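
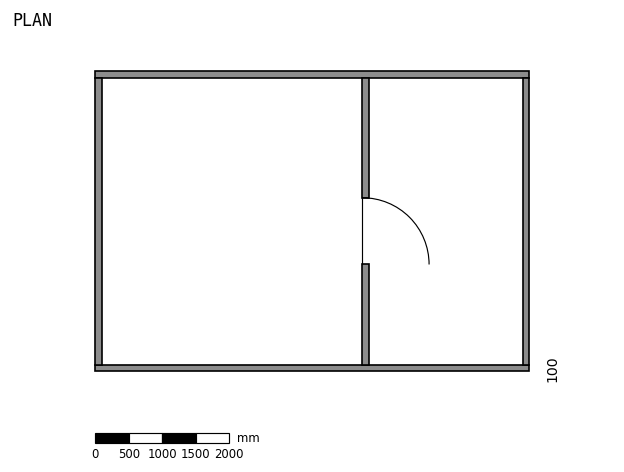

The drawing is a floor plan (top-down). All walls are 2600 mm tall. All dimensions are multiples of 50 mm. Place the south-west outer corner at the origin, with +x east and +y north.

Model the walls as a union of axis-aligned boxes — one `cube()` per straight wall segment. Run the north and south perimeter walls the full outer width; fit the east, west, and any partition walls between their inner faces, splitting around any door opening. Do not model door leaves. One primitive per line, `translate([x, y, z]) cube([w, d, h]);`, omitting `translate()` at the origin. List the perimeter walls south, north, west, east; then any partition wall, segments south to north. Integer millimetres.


cube([6500, 100, 2600]);
translate([0, 4400, 0]) cube([6500, 100, 2600]);
translate([0, 100, 0]) cube([100, 4300, 2600]);
translate([6400, 100, 0]) cube([100, 4300, 2600]);
translate([4000, 100, 0]) cube([100, 1500, 2600]);
translate([4000, 2600, 0]) cube([100, 1800, 2600]);


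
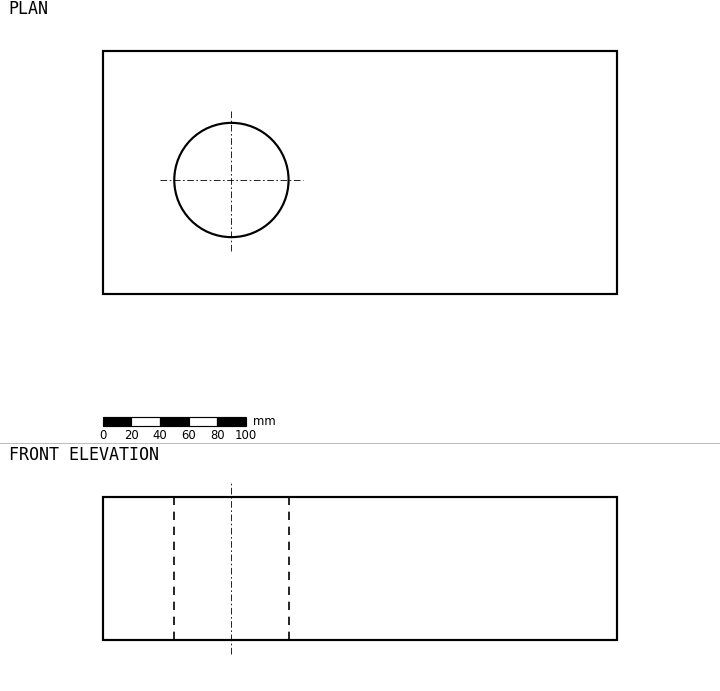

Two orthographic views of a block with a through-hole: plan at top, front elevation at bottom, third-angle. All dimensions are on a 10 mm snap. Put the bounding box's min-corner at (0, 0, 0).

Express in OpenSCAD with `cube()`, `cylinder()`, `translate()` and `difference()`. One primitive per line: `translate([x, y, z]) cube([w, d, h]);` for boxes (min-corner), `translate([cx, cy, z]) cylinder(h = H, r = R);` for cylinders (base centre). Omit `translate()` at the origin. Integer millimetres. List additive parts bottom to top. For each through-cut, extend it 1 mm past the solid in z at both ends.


difference() {
  cube([360, 170, 100]);
  translate([90, 80, -1]) cylinder(h = 102, r = 40);
}


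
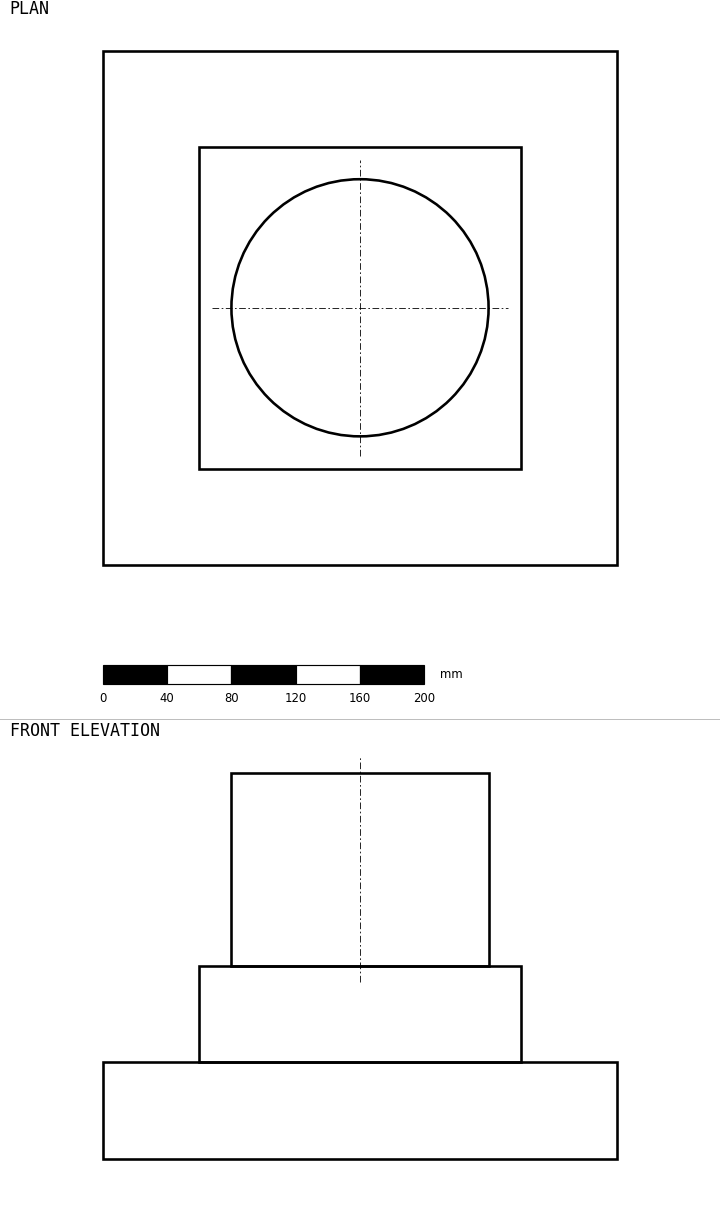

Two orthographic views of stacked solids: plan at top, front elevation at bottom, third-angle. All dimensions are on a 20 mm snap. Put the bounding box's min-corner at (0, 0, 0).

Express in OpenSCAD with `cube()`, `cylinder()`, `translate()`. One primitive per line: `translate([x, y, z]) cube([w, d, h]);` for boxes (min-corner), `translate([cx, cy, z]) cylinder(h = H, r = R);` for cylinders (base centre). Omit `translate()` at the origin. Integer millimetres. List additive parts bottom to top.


cube([320, 320, 60]);
translate([60, 60, 60]) cube([200, 200, 60]);
translate([160, 160, 120]) cylinder(h = 120, r = 80);


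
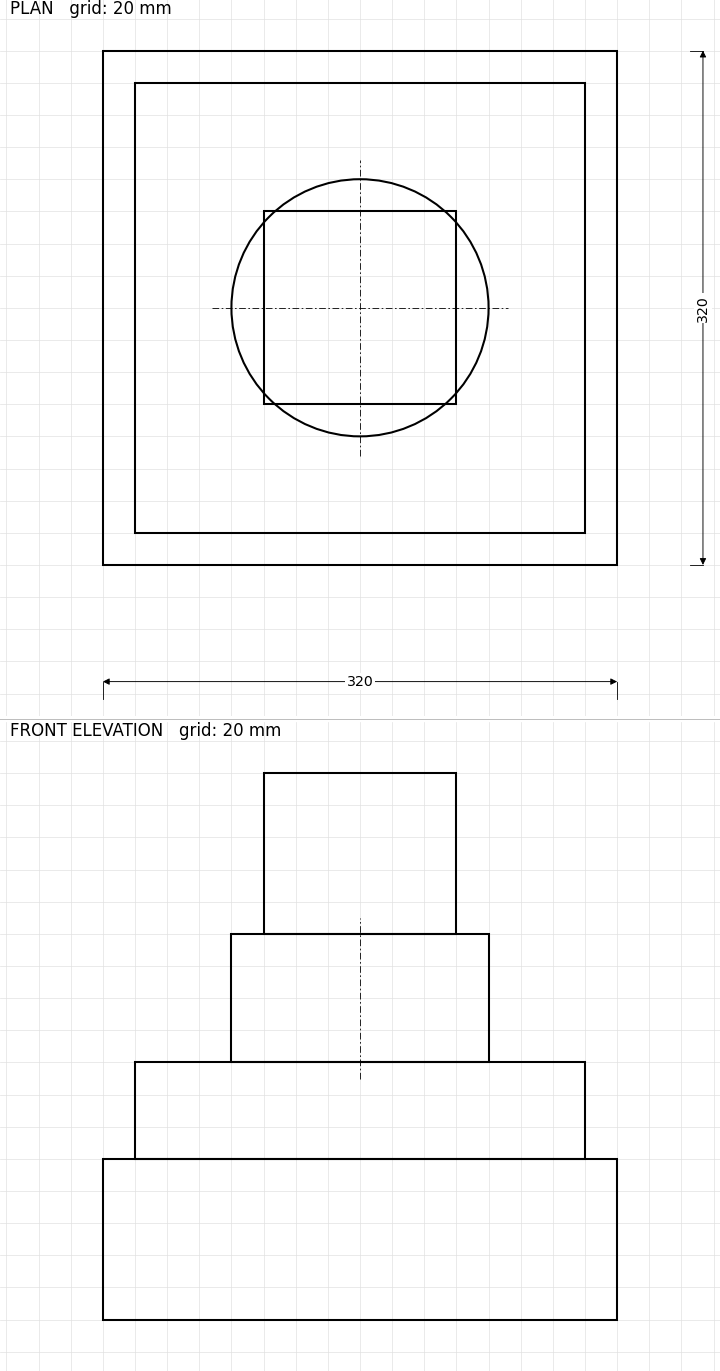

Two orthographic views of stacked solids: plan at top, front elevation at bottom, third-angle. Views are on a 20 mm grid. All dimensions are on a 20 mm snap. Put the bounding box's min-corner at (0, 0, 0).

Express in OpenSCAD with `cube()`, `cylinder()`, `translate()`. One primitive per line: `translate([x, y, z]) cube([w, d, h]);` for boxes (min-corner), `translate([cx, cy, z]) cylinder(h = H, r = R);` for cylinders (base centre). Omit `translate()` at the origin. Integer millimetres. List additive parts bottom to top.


cube([320, 320, 100]);
translate([20, 20, 100]) cube([280, 280, 60]);
translate([160, 160, 160]) cylinder(h = 80, r = 80);
translate([100, 100, 240]) cube([120, 120, 100]);


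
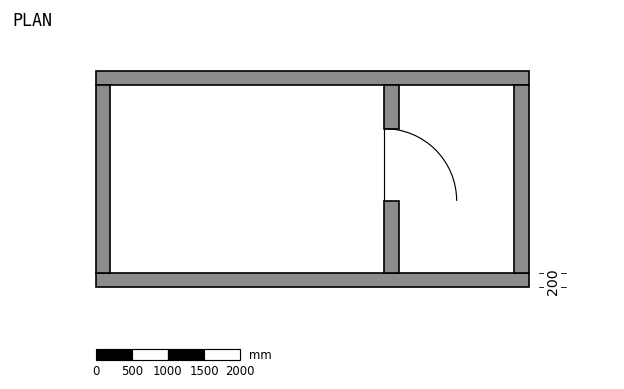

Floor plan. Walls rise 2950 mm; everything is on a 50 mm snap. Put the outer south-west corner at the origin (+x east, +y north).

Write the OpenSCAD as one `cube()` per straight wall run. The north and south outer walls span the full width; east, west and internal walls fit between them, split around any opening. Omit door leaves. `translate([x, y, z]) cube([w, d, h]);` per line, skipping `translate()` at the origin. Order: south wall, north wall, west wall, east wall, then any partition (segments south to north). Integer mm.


cube([6000, 200, 2950]);
translate([0, 2800, 0]) cube([6000, 200, 2950]);
translate([0, 200, 0]) cube([200, 2600, 2950]);
translate([5800, 200, 0]) cube([200, 2600, 2950]);
translate([4000, 200, 0]) cube([200, 1000, 2950]);
translate([4000, 2200, 0]) cube([200, 600, 2950]);


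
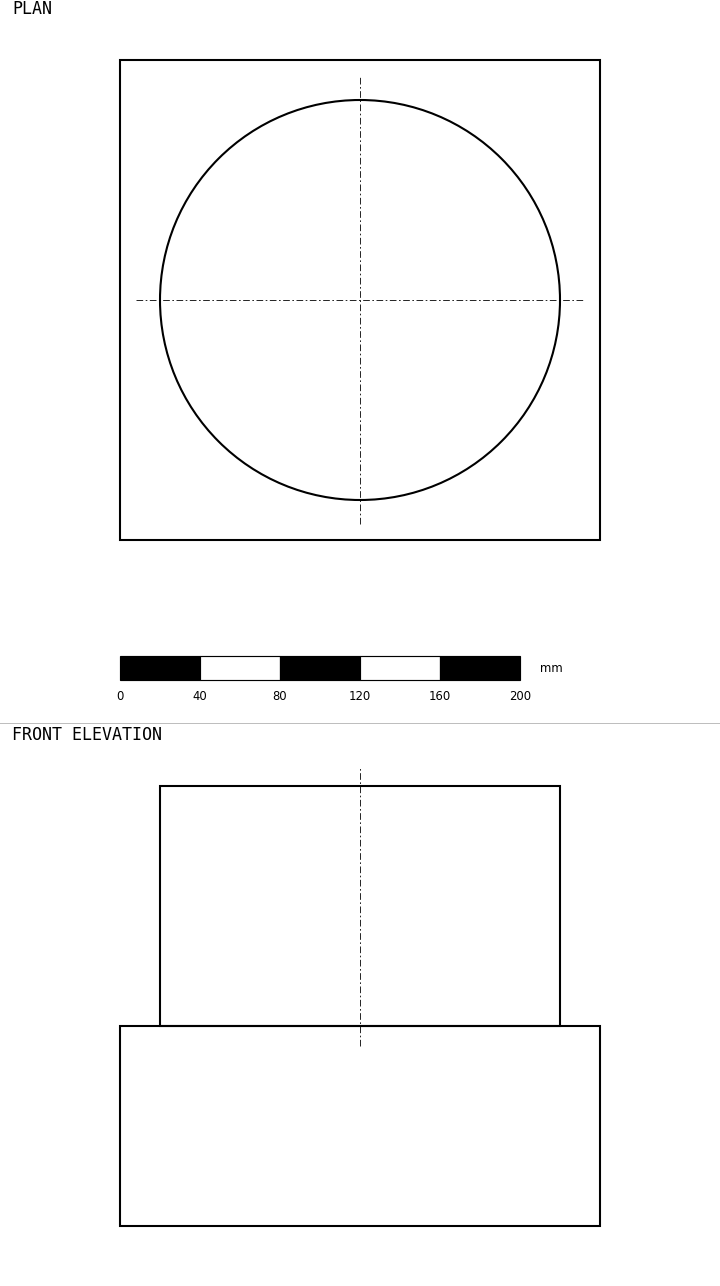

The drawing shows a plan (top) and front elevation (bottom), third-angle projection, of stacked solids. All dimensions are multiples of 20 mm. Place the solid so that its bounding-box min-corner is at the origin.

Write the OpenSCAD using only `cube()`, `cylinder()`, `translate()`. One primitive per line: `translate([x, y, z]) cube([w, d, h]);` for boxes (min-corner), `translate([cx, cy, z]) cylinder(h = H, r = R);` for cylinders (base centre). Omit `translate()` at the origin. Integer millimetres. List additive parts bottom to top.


cube([240, 240, 100]);
translate([120, 120, 100]) cylinder(h = 120, r = 100);


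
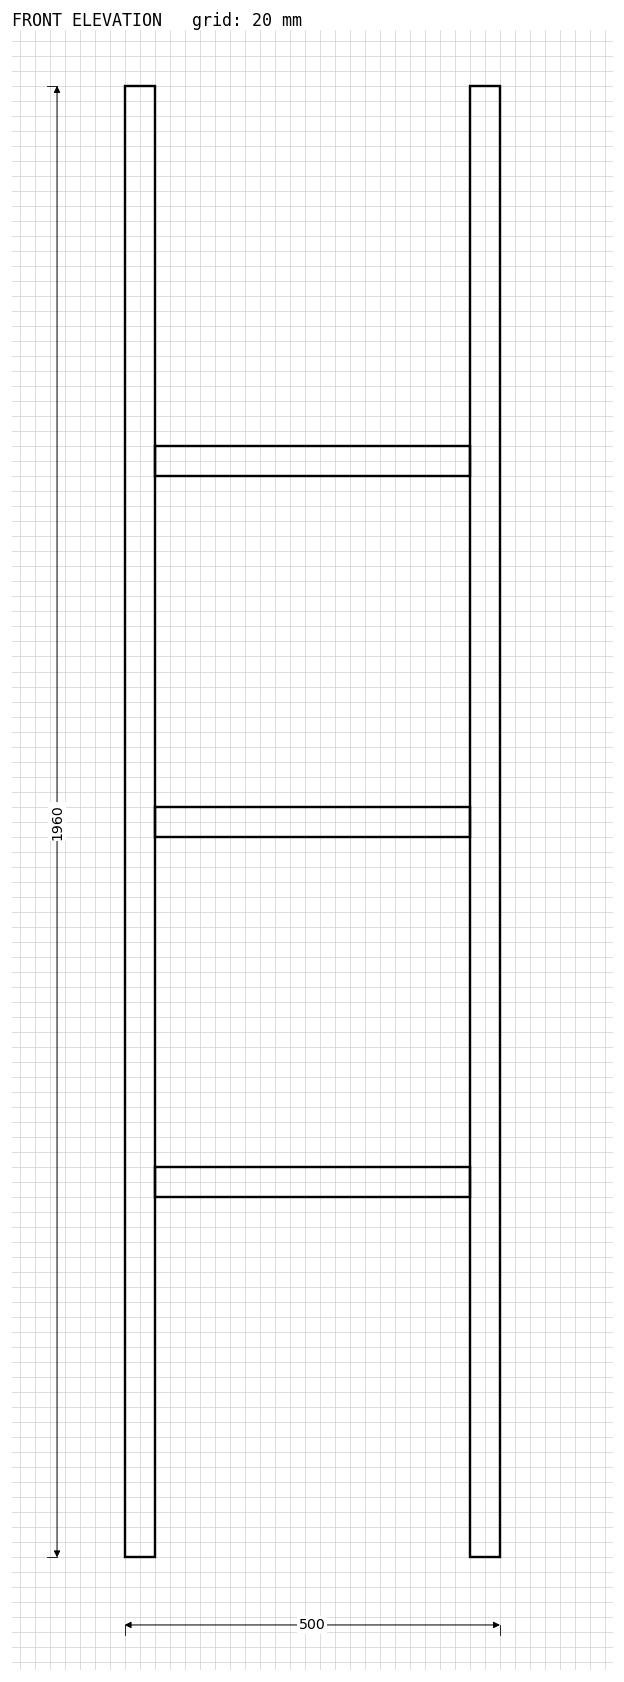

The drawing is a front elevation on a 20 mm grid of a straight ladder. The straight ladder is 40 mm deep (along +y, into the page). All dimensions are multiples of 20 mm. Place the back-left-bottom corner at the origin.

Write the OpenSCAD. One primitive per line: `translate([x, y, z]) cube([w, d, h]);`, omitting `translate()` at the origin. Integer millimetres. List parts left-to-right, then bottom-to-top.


cube([40, 40, 1960]);
translate([40, 0, 480]) cube([420, 40, 40]);
translate([40, 0, 960]) cube([420, 40, 40]);
translate([40, 0, 1440]) cube([420, 40, 40]);
translate([460, 0, 0]) cube([40, 40, 1960]);


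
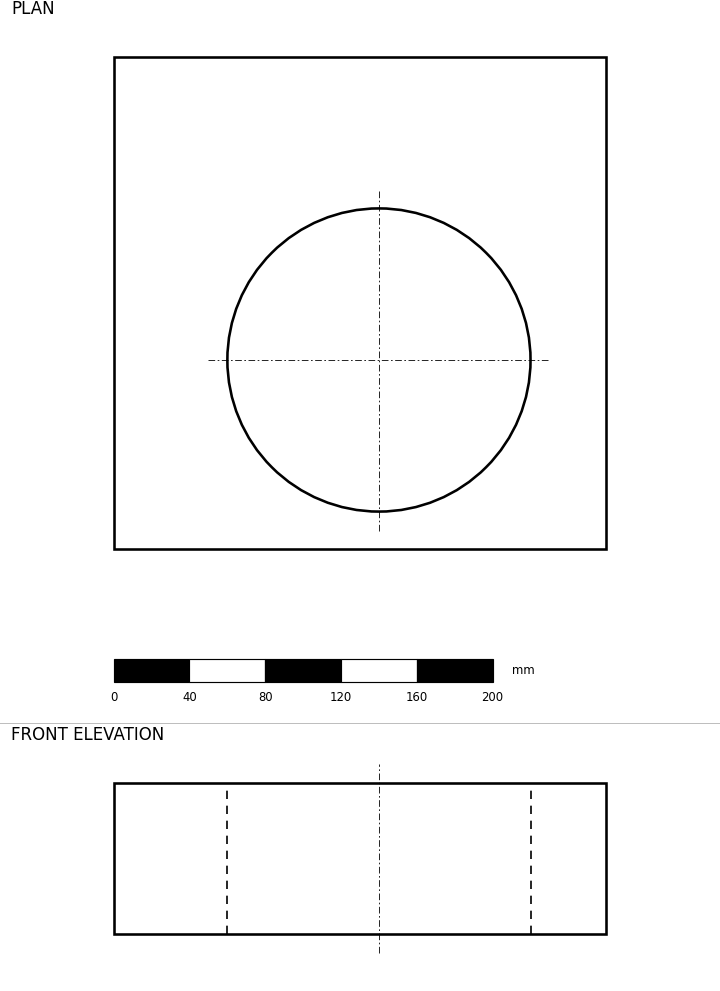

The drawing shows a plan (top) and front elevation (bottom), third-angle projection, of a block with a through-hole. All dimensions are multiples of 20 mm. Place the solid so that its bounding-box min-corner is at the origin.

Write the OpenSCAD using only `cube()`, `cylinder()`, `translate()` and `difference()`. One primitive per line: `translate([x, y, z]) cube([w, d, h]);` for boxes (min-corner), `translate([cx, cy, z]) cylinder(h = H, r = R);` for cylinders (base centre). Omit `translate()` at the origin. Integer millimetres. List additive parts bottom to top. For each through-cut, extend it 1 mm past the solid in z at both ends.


difference() {
  cube([260, 260, 80]);
  translate([140, 100, -1]) cylinder(h = 82, r = 80);
}


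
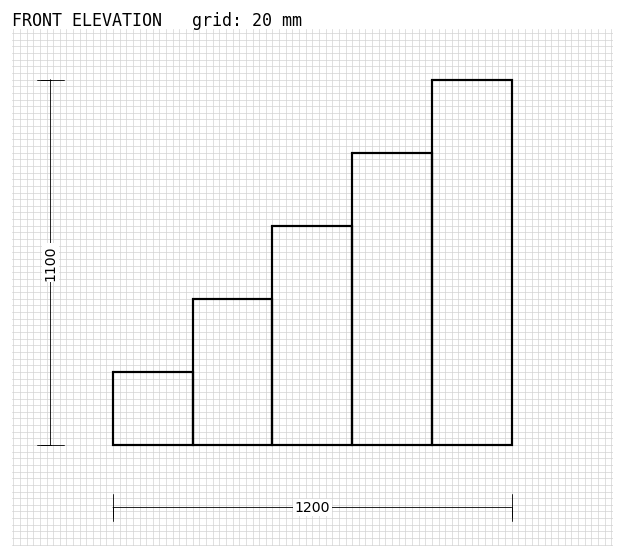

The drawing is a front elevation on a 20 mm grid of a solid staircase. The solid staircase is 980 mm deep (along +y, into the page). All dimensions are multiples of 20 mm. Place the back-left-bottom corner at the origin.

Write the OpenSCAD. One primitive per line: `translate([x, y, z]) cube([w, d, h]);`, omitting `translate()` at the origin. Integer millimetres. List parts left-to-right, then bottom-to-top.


cube([240, 980, 220]);
translate([240, 0, 0]) cube([240, 980, 440]);
translate([480, 0, 0]) cube([240, 980, 660]);
translate([720, 0, 0]) cube([240, 980, 880]);
translate([960, 0, 0]) cube([240, 980, 1100]);


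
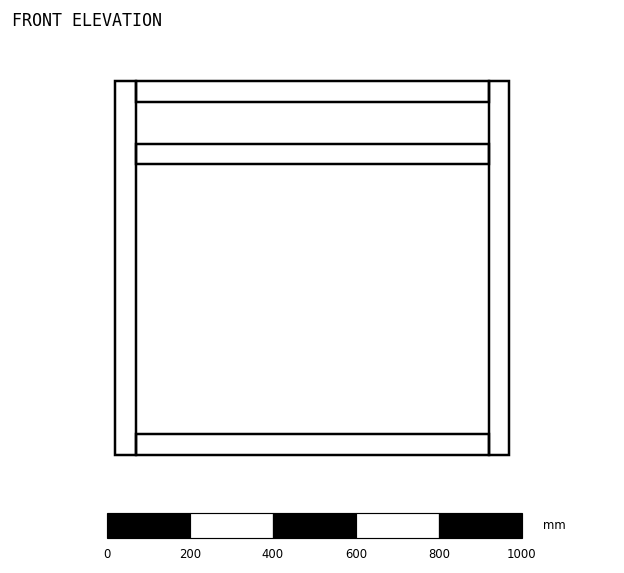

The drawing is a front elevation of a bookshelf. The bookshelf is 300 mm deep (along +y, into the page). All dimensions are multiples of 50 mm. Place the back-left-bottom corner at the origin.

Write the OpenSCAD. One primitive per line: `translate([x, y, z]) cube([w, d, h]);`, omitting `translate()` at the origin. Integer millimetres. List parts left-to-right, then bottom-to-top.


cube([50, 300, 900]);
translate([50, 0, 0]) cube([850, 300, 50]);
translate([50, 0, 700]) cube([850, 300, 50]);
translate([50, 0, 850]) cube([850, 300, 50]);
translate([900, 0, 0]) cube([50, 300, 900]);


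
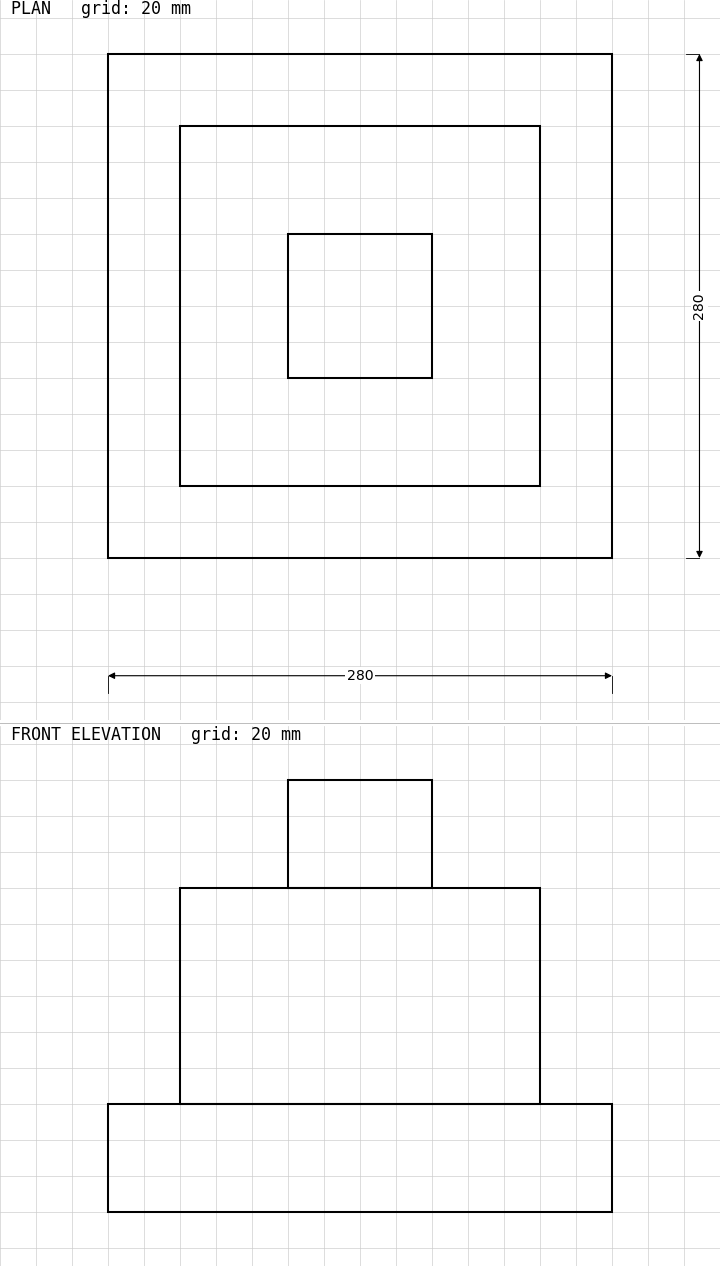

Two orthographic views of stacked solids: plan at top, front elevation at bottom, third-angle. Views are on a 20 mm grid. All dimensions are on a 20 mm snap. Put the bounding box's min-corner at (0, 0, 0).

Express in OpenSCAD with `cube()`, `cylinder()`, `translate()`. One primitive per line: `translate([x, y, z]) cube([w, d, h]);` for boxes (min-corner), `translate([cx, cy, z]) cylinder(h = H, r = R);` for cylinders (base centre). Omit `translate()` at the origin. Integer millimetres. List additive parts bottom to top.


cube([280, 280, 60]);
translate([40, 40, 60]) cube([200, 200, 120]);
translate([100, 100, 180]) cube([80, 80, 60]);


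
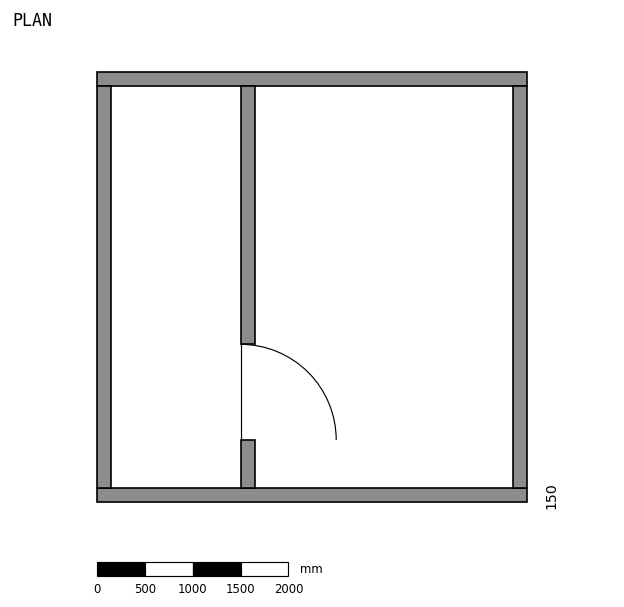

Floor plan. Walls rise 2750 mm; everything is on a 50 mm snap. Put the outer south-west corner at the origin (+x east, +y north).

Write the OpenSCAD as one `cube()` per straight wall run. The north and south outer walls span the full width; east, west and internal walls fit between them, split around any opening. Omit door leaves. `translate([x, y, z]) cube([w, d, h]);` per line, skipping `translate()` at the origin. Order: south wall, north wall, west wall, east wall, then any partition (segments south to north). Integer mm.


cube([4500, 150, 2750]);
translate([0, 4350, 0]) cube([4500, 150, 2750]);
translate([0, 150, 0]) cube([150, 4200, 2750]);
translate([4350, 150, 0]) cube([150, 4200, 2750]);
translate([1500, 150, 0]) cube([150, 500, 2750]);
translate([1500, 1650, 0]) cube([150, 2700, 2750]);


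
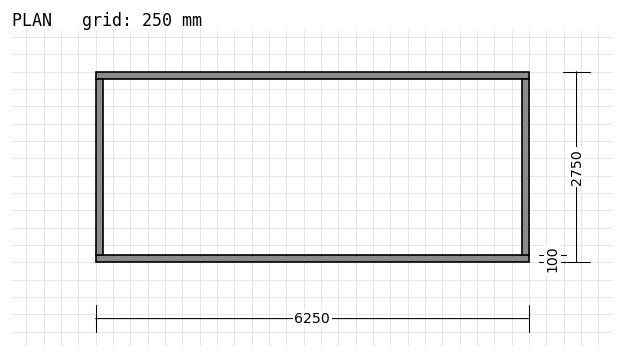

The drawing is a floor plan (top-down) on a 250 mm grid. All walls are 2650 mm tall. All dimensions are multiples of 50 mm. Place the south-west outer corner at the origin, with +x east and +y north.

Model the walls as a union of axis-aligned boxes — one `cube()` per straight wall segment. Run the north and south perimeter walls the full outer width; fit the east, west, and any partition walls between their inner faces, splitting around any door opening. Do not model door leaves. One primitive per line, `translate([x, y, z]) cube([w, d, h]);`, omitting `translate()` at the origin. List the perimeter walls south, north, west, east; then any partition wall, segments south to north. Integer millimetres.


cube([6250, 100, 2650]);
translate([0, 2650, 0]) cube([6250, 100, 2650]);
translate([0, 100, 0]) cube([100, 2550, 2650]);
translate([6150, 100, 0]) cube([100, 2550, 2650]);


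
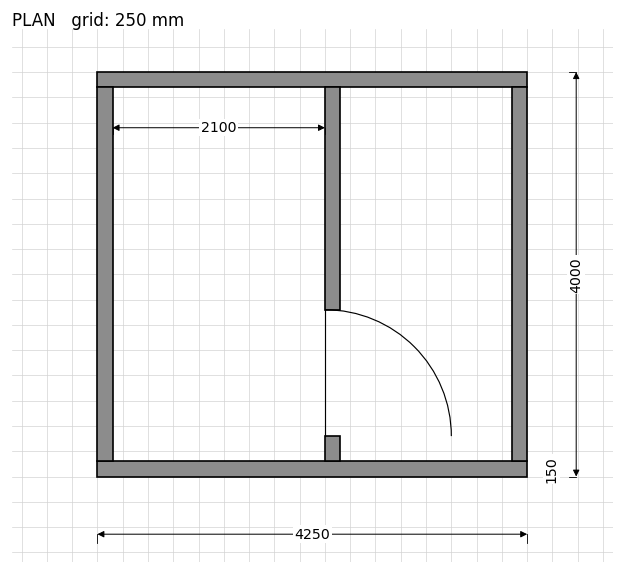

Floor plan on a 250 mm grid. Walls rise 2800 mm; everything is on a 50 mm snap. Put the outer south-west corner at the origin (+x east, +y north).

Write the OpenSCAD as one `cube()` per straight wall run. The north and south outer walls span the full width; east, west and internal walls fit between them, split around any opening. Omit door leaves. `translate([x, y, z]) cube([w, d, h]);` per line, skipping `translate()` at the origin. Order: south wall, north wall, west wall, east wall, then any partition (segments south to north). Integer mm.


cube([4250, 150, 2800]);
translate([0, 3850, 0]) cube([4250, 150, 2800]);
translate([0, 150, 0]) cube([150, 3700, 2800]);
translate([4100, 150, 0]) cube([150, 3700, 2800]);
translate([2250, 150, 0]) cube([150, 250, 2800]);
translate([2250, 1650, 0]) cube([150, 2200, 2800]);


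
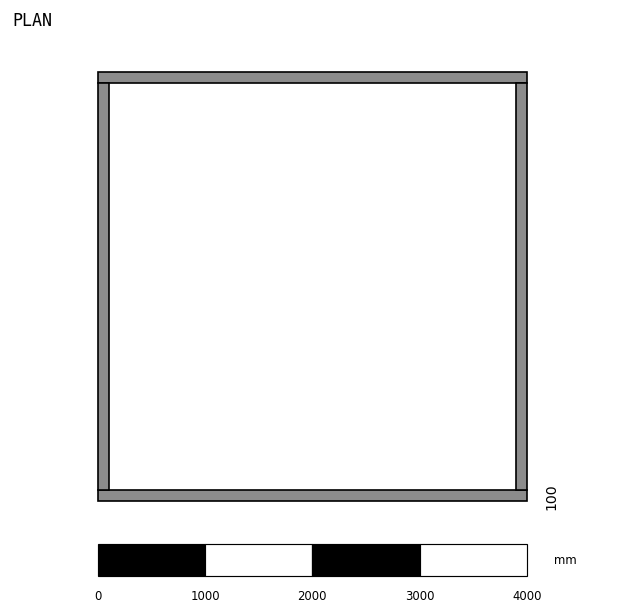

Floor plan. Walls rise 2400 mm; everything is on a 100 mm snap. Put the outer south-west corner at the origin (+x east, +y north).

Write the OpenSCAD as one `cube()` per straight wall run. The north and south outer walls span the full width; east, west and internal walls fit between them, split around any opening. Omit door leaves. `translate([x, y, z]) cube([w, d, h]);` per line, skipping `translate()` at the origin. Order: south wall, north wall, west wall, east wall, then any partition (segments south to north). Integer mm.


cube([4000, 100, 2400]);
translate([0, 3900, 0]) cube([4000, 100, 2400]);
translate([0, 100, 0]) cube([100, 3800, 2400]);
translate([3900, 100, 0]) cube([100, 3800, 2400]);


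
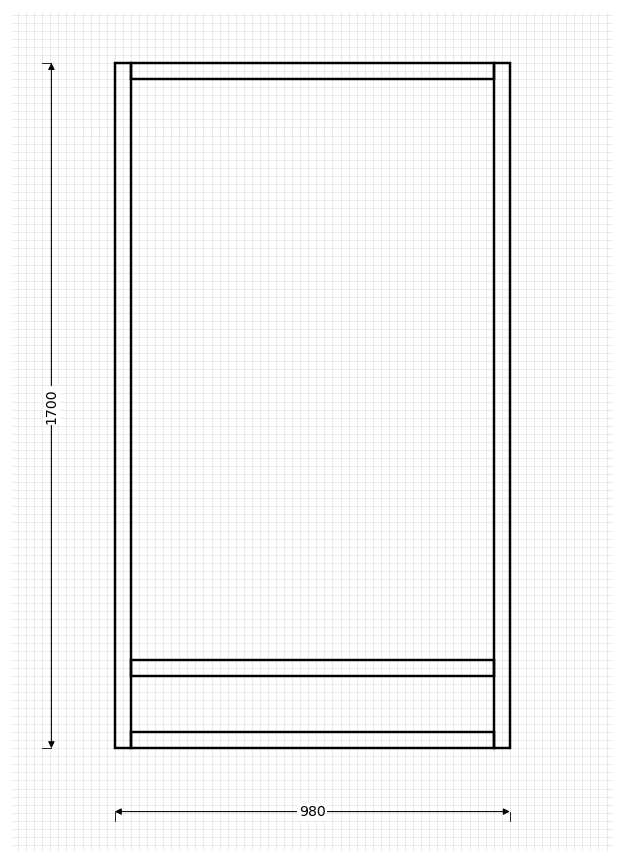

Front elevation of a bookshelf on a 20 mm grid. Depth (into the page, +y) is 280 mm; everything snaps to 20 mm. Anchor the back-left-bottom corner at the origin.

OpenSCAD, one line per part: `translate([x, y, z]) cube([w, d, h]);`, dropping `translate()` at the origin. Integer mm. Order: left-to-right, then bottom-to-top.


cube([40, 280, 1700]);
translate([40, 0, 0]) cube([900, 280, 40]);
translate([40, 0, 180]) cube([900, 280, 40]);
translate([40, 0, 1660]) cube([900, 280, 40]);
translate([940, 0, 0]) cube([40, 280, 1700]);


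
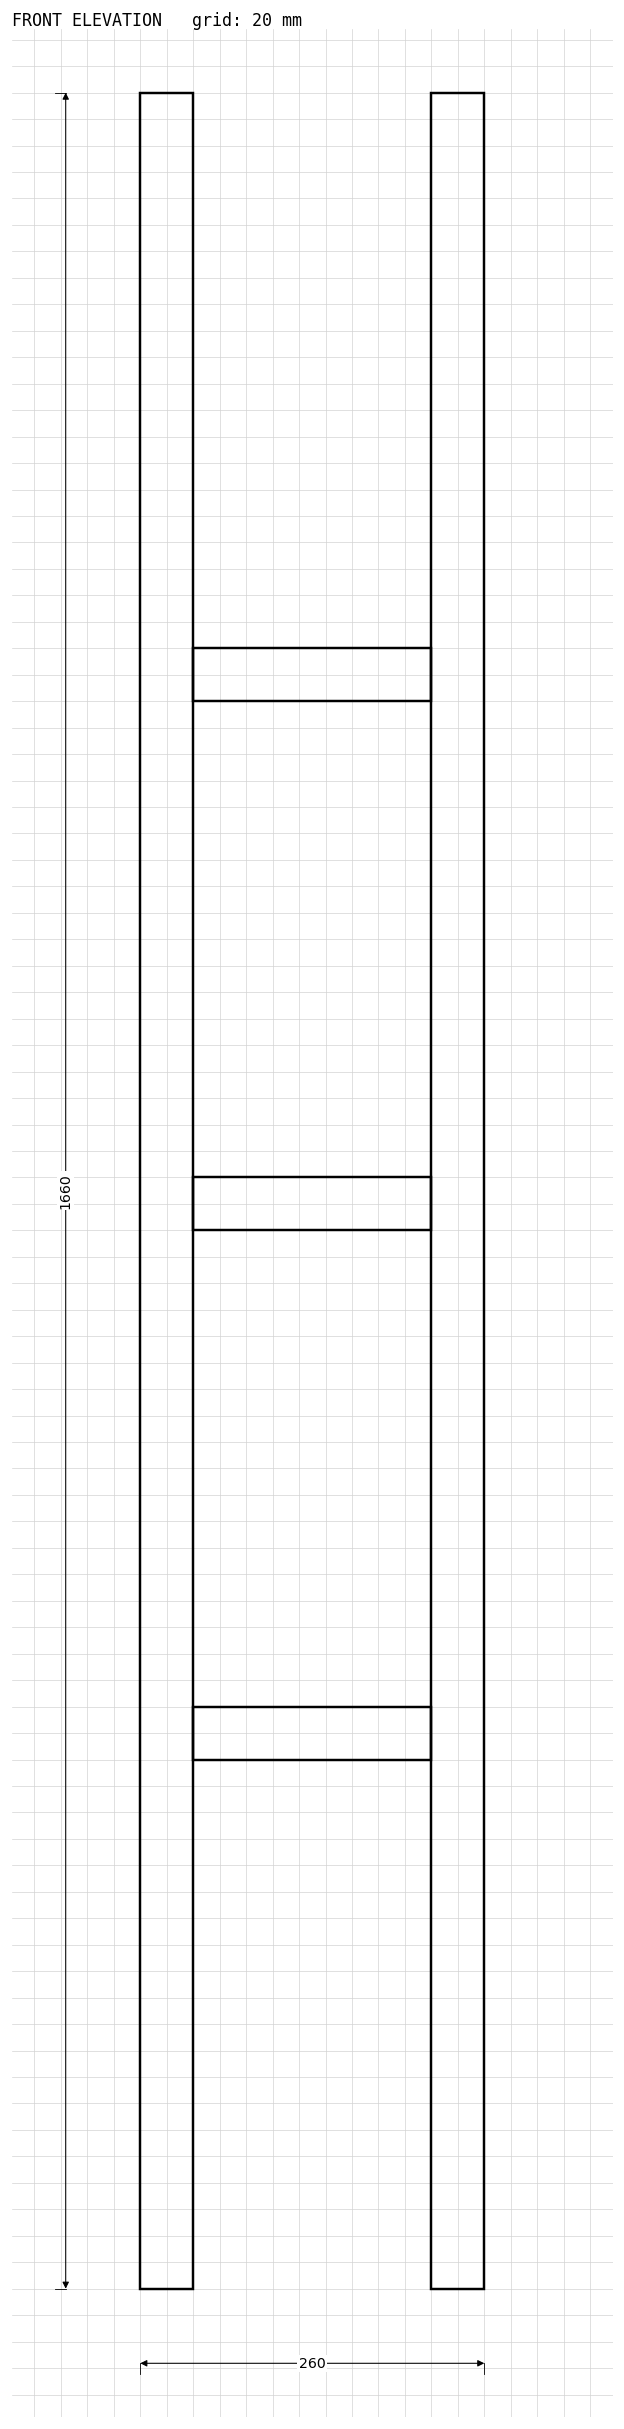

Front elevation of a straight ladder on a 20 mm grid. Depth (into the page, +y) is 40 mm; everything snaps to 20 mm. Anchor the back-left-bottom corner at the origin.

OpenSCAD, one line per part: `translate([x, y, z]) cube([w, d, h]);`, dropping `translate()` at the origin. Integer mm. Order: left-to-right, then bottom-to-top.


cube([40, 40, 1660]);
translate([40, 0, 400]) cube([180, 40, 40]);
translate([40, 0, 800]) cube([180, 40, 40]);
translate([40, 0, 1200]) cube([180, 40, 40]);
translate([220, 0, 0]) cube([40, 40, 1660]);


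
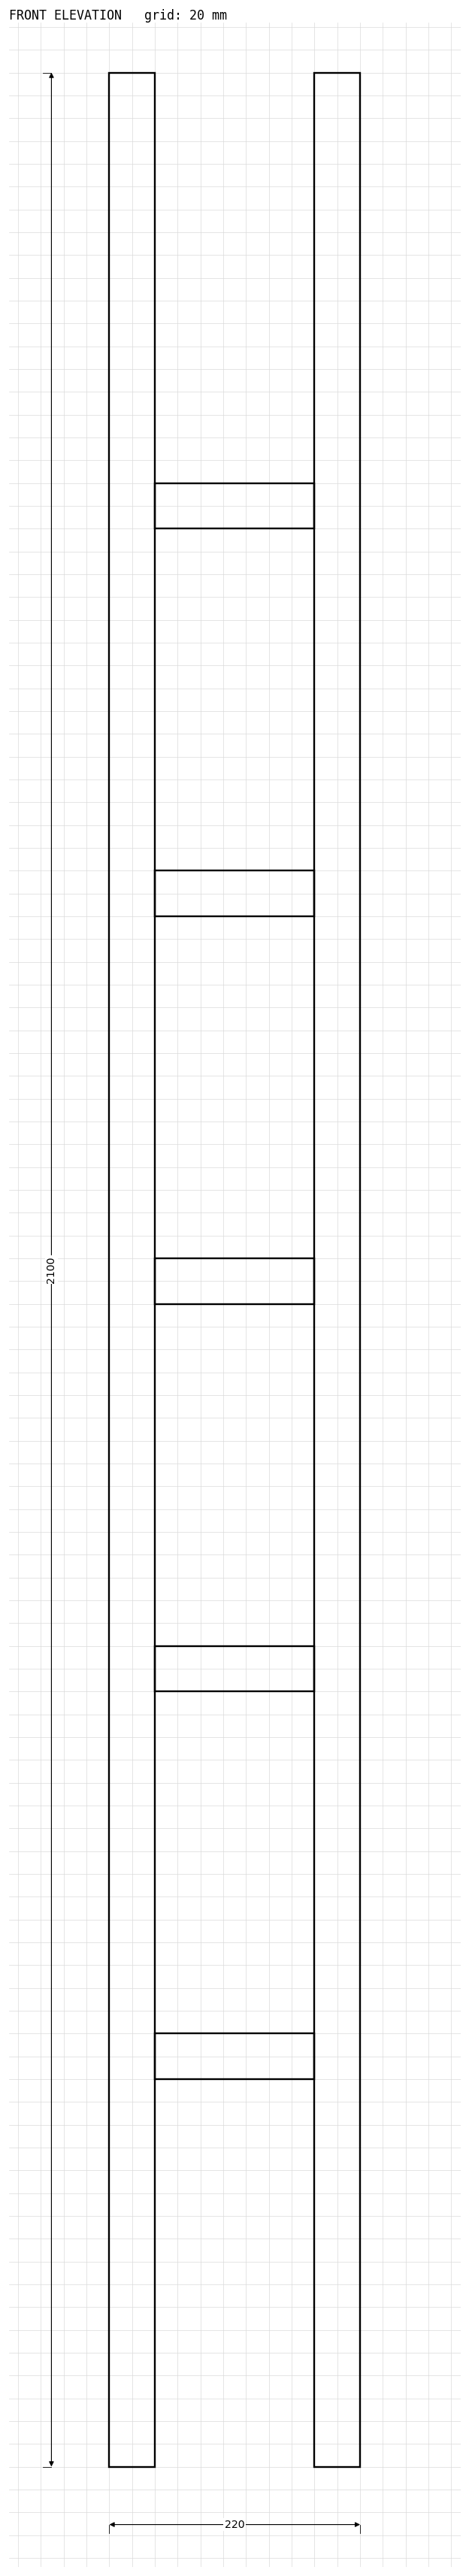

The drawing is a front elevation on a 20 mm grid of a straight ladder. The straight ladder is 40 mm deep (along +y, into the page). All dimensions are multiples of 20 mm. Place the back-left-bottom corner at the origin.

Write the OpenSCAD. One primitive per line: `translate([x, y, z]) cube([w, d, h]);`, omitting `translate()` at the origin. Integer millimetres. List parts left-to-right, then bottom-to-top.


cube([40, 40, 2100]);
translate([40, 0, 340]) cube([140, 40, 40]);
translate([40, 0, 680]) cube([140, 40, 40]);
translate([40, 0, 1020]) cube([140, 40, 40]);
translate([40, 0, 1360]) cube([140, 40, 40]);
translate([40, 0, 1700]) cube([140, 40, 40]);
translate([180, 0, 0]) cube([40, 40, 2100]);


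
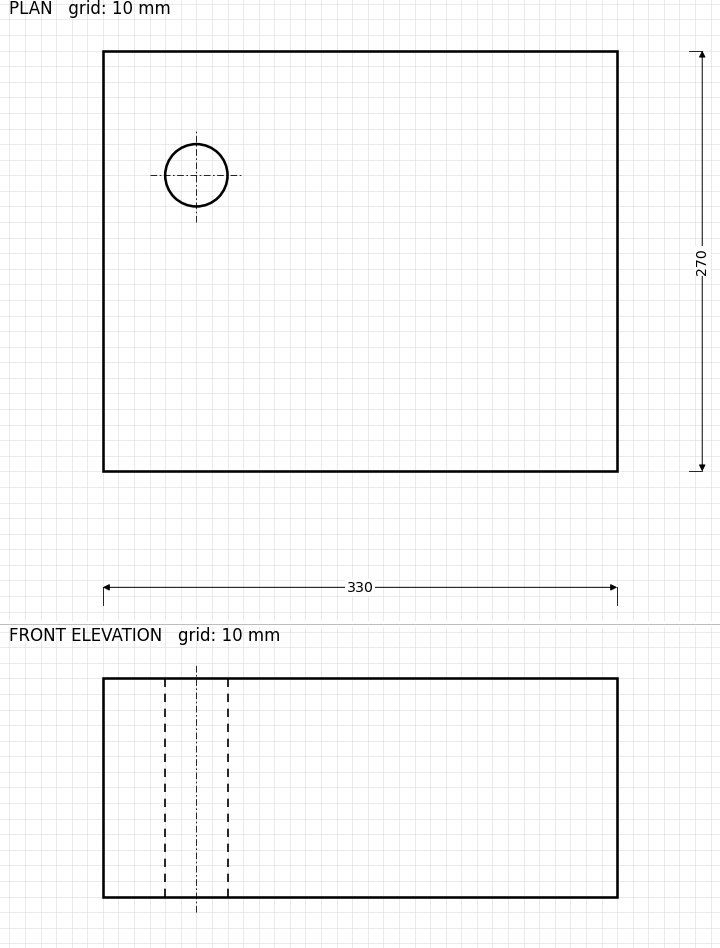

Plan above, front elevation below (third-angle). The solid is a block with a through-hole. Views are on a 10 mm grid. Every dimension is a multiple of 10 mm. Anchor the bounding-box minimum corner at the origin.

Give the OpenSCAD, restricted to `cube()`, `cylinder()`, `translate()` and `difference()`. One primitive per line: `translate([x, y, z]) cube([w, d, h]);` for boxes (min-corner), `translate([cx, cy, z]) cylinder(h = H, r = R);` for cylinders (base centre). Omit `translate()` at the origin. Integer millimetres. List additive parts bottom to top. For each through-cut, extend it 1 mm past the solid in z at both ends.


difference() {
  cube([330, 270, 140]);
  translate([60, 190, -1]) cylinder(h = 142, r = 20);
}


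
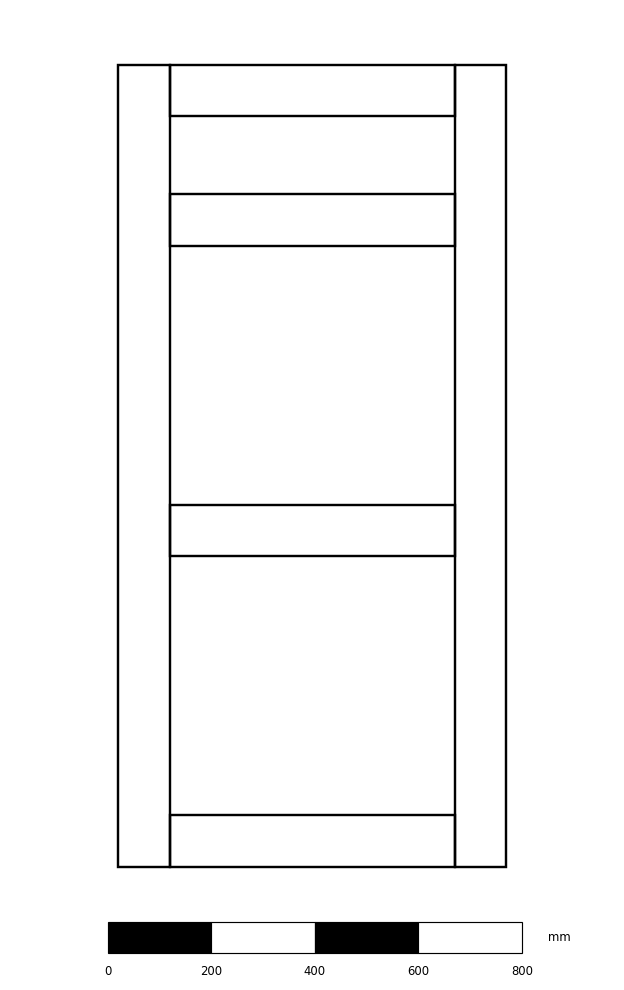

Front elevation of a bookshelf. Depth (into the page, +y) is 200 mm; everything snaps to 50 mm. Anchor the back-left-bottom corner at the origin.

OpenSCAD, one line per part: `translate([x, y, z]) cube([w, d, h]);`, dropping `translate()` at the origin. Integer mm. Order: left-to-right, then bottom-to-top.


cube([100, 200, 1550]);
translate([100, 0, 0]) cube([550, 200, 100]);
translate([100, 0, 600]) cube([550, 200, 100]);
translate([100, 0, 1200]) cube([550, 200, 100]);
translate([100, 0, 1450]) cube([550, 200, 100]);
translate([650, 0, 0]) cube([100, 200, 1550]);


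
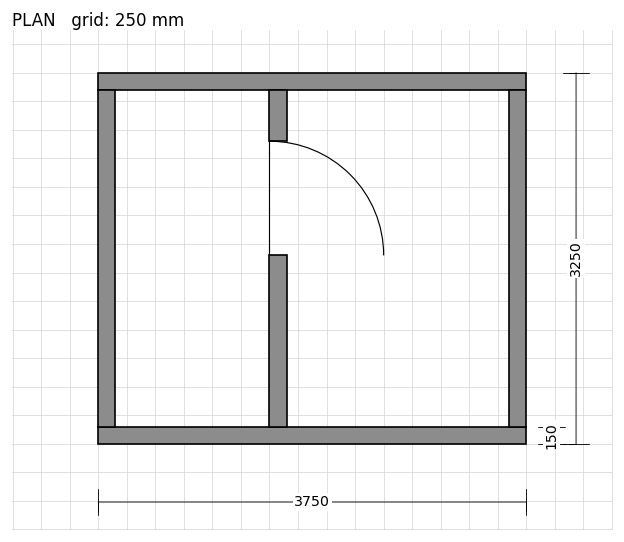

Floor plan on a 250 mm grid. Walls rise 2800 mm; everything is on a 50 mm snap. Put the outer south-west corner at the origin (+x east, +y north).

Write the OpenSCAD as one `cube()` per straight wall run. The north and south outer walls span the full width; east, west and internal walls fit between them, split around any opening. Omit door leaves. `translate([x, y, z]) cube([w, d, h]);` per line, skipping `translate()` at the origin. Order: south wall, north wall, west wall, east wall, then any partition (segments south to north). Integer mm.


cube([3750, 150, 2800]);
translate([0, 3100, 0]) cube([3750, 150, 2800]);
translate([0, 150, 0]) cube([150, 2950, 2800]);
translate([3600, 150, 0]) cube([150, 2950, 2800]);
translate([1500, 150, 0]) cube([150, 1500, 2800]);
translate([1500, 2650, 0]) cube([150, 450, 2800]);


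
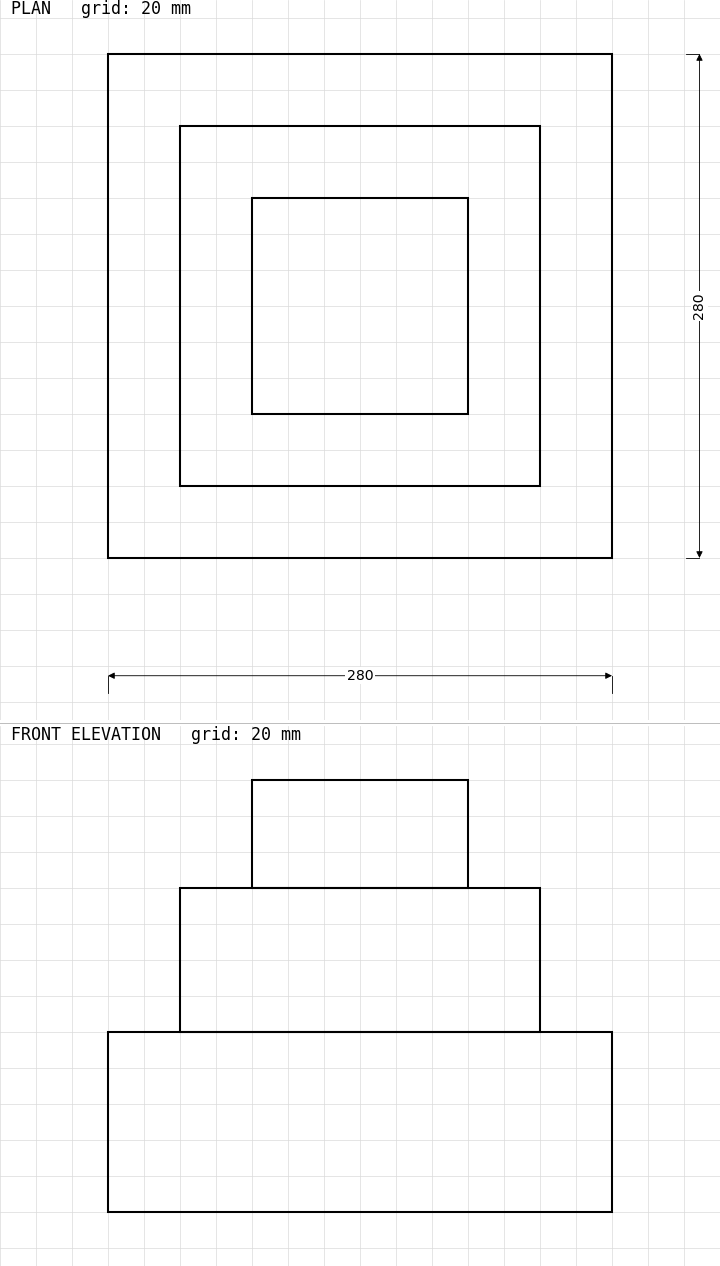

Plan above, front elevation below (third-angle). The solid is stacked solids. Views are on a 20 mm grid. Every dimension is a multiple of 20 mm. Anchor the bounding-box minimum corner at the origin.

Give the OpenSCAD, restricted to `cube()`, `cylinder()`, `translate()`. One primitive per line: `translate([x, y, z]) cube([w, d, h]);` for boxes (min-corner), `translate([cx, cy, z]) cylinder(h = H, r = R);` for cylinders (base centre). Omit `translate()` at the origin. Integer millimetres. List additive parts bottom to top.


cube([280, 280, 100]);
translate([40, 40, 100]) cube([200, 200, 80]);
translate([80, 80, 180]) cube([120, 120, 60]);


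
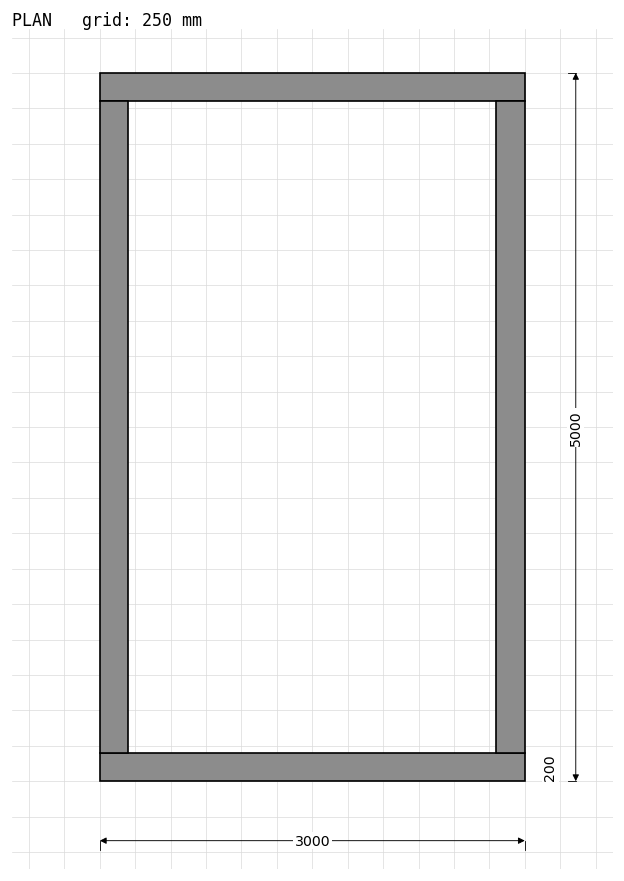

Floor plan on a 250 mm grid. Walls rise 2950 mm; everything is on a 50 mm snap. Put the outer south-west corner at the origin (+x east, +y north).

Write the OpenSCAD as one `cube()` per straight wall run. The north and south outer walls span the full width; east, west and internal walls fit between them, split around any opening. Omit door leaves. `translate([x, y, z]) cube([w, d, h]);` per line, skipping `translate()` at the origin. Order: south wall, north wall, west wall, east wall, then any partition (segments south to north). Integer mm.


cube([3000, 200, 2950]);
translate([0, 4800, 0]) cube([3000, 200, 2950]);
translate([0, 200, 0]) cube([200, 4600, 2950]);
translate([2800, 200, 0]) cube([200, 4600, 2950]);


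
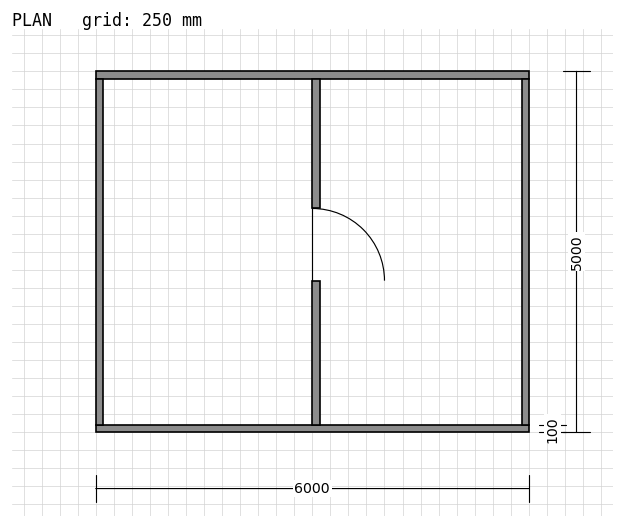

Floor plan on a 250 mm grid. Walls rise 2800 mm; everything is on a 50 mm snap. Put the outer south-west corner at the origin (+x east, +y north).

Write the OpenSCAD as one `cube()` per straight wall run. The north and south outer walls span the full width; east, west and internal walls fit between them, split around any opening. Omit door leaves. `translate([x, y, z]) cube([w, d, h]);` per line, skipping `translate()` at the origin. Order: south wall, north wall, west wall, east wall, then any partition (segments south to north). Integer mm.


cube([6000, 100, 2800]);
translate([0, 4900, 0]) cube([6000, 100, 2800]);
translate([0, 100, 0]) cube([100, 4800, 2800]);
translate([5900, 100, 0]) cube([100, 4800, 2800]);
translate([3000, 100, 0]) cube([100, 2000, 2800]);
translate([3000, 3100, 0]) cube([100, 1800, 2800]);


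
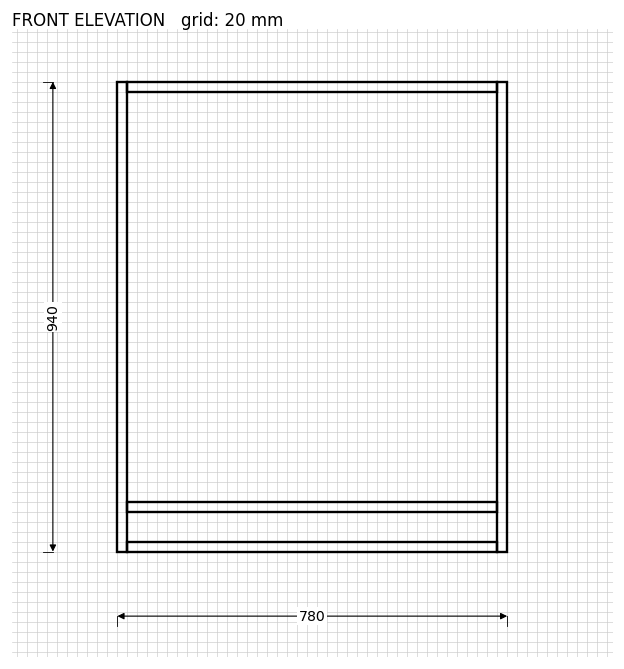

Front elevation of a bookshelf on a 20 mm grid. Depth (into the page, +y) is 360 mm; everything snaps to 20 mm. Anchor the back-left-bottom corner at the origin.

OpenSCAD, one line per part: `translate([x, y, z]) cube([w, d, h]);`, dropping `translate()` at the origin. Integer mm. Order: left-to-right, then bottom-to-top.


cube([20, 360, 940]);
translate([20, 0, 0]) cube([740, 360, 20]);
translate([20, 0, 80]) cube([740, 360, 20]);
translate([20, 0, 920]) cube([740, 360, 20]);
translate([760, 0, 0]) cube([20, 360, 940]);


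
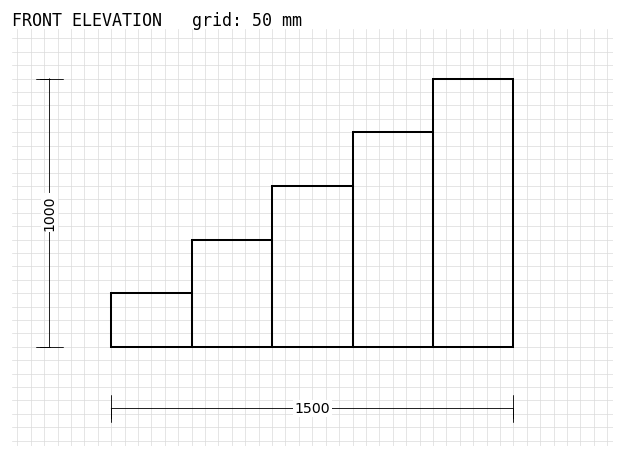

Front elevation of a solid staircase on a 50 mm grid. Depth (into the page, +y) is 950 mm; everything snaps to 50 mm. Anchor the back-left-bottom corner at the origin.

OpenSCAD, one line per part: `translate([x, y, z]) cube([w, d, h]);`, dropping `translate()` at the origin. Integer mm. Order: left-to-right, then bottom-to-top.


cube([300, 950, 200]);
translate([300, 0, 0]) cube([300, 950, 400]);
translate([600, 0, 0]) cube([300, 950, 600]);
translate([900, 0, 0]) cube([300, 950, 800]);
translate([1200, 0, 0]) cube([300, 950, 1000]);


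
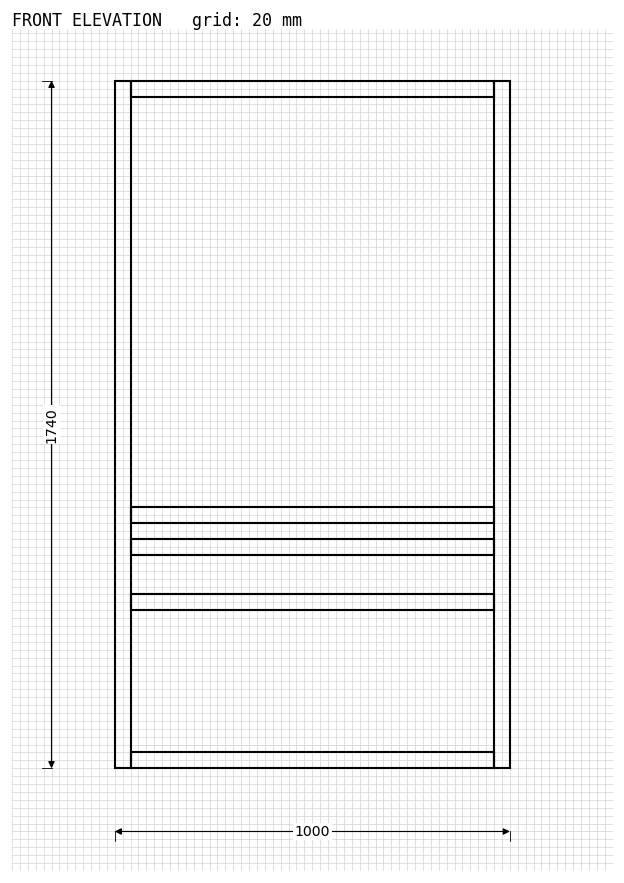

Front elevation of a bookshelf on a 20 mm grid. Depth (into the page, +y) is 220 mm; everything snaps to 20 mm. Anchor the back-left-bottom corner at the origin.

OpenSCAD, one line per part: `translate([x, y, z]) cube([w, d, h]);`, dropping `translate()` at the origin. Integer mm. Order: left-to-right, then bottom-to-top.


cube([40, 220, 1740]);
translate([40, 0, 0]) cube([920, 220, 40]);
translate([40, 0, 400]) cube([920, 220, 40]);
translate([40, 0, 540]) cube([920, 220, 40]);
translate([40, 0, 620]) cube([920, 220, 40]);
translate([40, 0, 1700]) cube([920, 220, 40]);
translate([960, 0, 0]) cube([40, 220, 1740]);


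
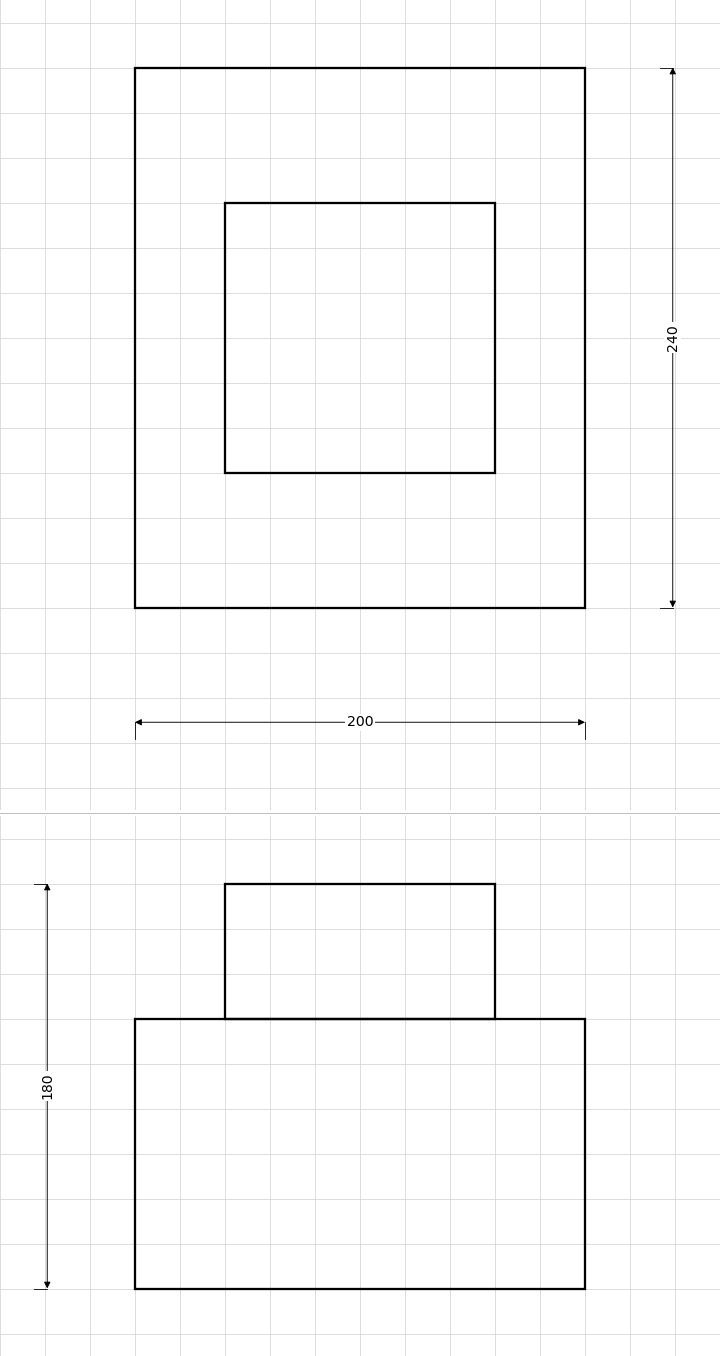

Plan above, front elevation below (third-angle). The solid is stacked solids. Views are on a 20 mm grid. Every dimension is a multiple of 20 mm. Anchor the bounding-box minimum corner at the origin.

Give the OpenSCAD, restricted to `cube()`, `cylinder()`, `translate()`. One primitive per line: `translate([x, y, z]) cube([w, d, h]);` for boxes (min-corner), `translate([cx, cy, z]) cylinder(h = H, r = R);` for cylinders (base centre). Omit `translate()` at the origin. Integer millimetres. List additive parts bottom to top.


cube([200, 240, 120]);
translate([40, 60, 120]) cube([120, 120, 60]);


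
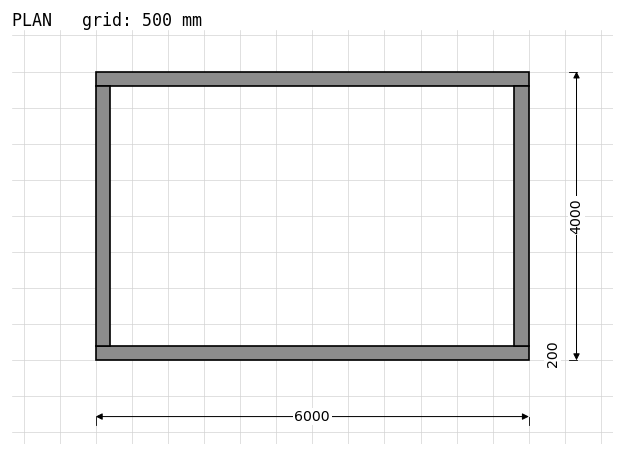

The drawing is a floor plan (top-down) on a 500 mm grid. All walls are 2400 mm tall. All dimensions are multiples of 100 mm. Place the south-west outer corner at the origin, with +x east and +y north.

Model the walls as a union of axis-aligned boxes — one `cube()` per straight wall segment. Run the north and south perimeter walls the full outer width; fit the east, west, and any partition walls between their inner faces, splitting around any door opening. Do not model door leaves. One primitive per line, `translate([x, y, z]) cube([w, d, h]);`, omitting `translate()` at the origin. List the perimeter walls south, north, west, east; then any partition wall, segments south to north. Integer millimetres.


cube([6000, 200, 2400]);
translate([0, 3800, 0]) cube([6000, 200, 2400]);
translate([0, 200, 0]) cube([200, 3600, 2400]);
translate([5800, 200, 0]) cube([200, 3600, 2400]);


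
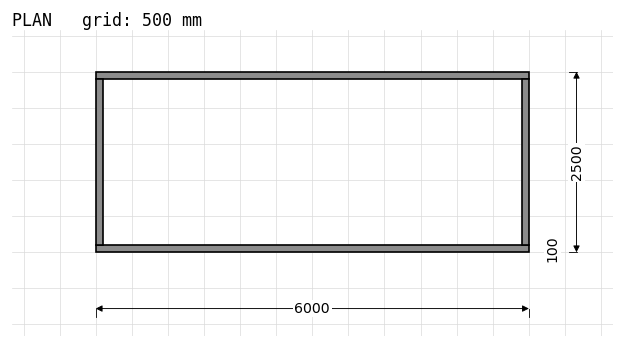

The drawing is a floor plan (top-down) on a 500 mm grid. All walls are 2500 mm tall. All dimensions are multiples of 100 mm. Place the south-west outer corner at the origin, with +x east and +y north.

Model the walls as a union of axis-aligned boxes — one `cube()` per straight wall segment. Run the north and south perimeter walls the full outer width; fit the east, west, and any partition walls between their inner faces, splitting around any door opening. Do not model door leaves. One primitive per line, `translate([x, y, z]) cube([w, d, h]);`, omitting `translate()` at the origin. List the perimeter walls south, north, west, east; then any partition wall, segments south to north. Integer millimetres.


cube([6000, 100, 2500]);
translate([0, 2400, 0]) cube([6000, 100, 2500]);
translate([0, 100, 0]) cube([100, 2300, 2500]);
translate([5900, 100, 0]) cube([100, 2300, 2500]);


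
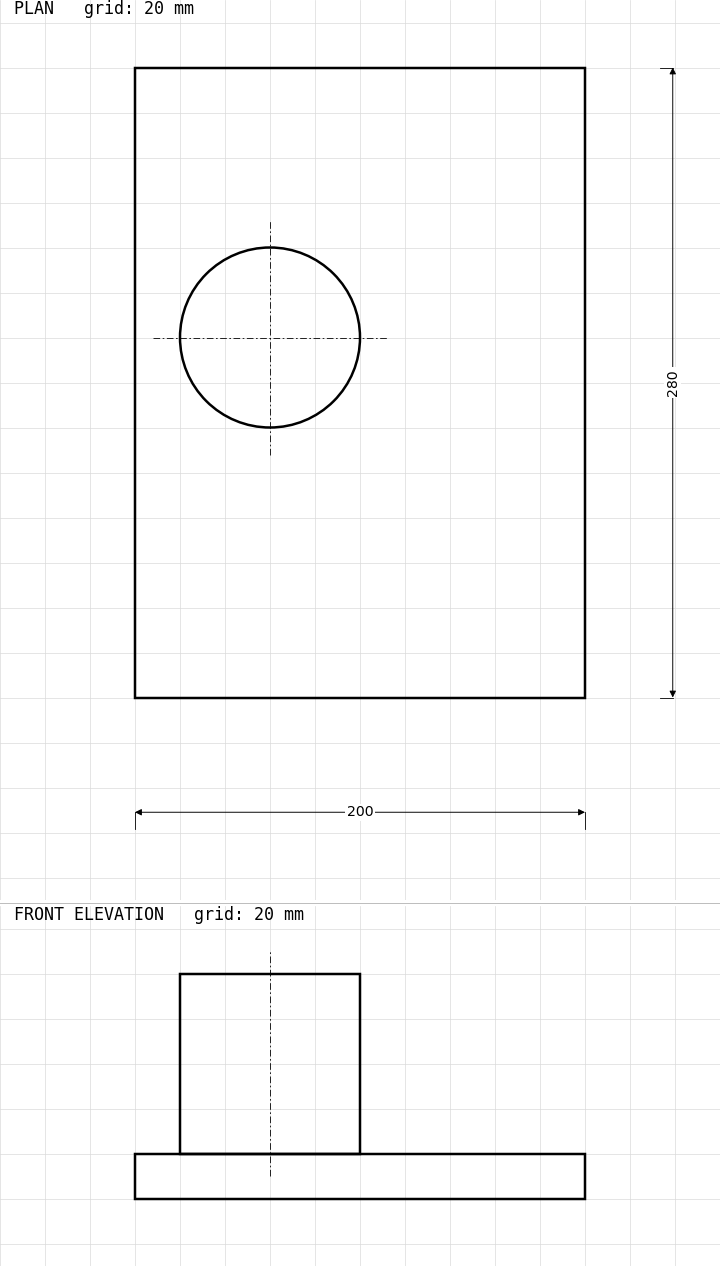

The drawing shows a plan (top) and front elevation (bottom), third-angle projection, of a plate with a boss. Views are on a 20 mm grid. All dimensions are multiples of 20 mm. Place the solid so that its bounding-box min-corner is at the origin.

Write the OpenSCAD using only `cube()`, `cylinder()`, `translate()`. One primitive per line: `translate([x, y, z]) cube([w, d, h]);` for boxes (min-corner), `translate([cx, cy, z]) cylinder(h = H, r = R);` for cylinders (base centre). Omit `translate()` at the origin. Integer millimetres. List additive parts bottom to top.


cube([200, 280, 20]);
translate([60, 160, 20]) cylinder(h = 80, r = 40);


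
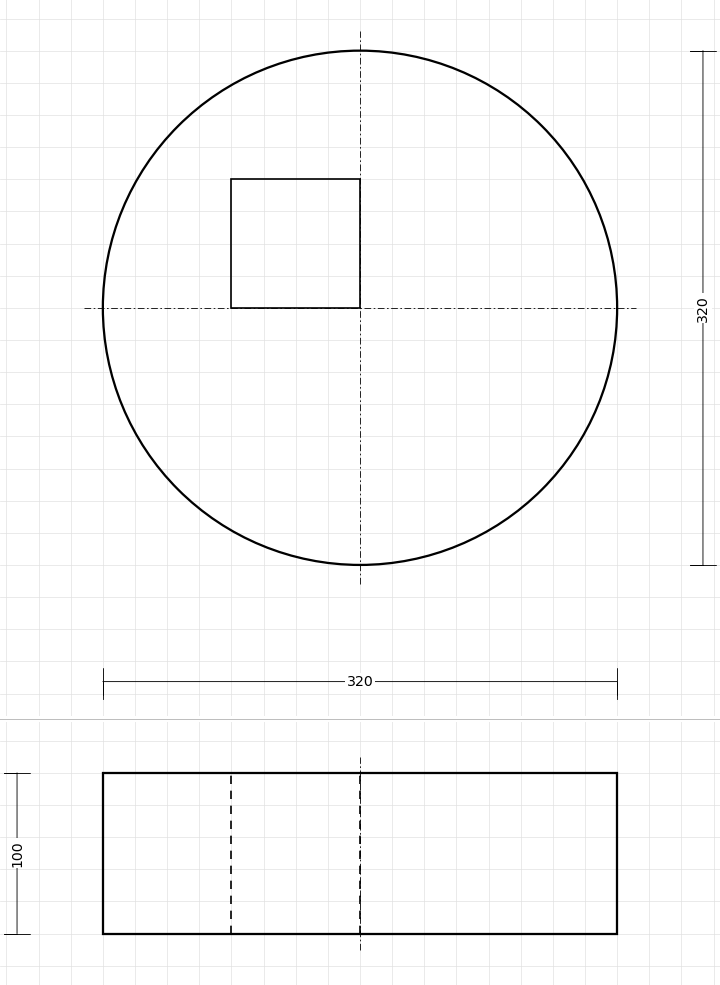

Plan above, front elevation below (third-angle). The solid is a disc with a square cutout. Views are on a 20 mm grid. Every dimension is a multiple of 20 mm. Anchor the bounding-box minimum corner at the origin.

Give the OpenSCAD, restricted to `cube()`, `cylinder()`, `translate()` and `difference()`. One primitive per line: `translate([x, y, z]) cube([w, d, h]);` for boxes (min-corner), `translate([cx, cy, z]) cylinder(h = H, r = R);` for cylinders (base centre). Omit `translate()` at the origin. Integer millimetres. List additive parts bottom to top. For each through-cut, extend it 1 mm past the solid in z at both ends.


difference() {
  translate([160, 160, 0]) cylinder(h = 100, r = 160);
  translate([80, 160, -1]) cube([80, 80, 102]);
}


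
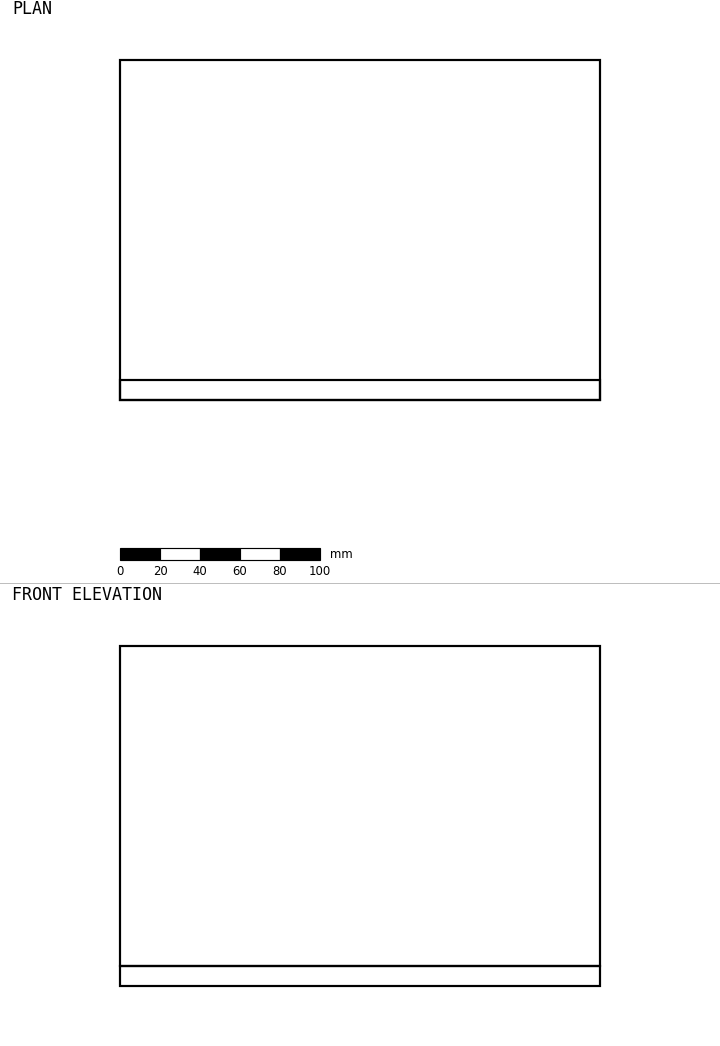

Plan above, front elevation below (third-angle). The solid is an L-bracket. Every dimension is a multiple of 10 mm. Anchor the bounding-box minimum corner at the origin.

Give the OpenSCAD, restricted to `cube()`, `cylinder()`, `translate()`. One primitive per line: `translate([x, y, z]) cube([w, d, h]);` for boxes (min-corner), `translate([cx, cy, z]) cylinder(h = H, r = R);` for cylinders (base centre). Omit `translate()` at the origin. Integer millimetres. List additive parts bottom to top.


cube([240, 170, 10]);
translate([0, 0, 10]) cube([240, 10, 160]);


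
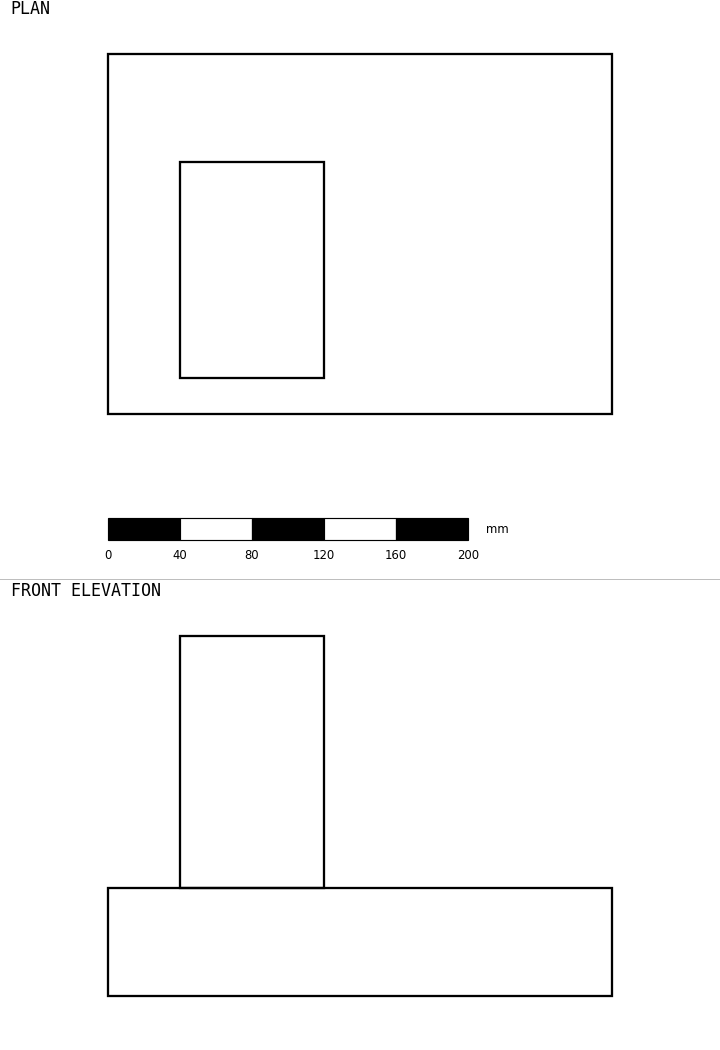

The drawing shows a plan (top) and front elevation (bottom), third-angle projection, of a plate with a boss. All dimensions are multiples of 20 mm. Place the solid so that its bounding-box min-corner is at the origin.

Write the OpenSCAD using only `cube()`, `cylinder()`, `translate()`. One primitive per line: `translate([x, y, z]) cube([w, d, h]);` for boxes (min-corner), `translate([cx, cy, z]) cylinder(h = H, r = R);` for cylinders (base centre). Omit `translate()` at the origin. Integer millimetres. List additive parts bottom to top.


cube([280, 200, 60]);
translate([40, 20, 60]) cube([80, 120, 140]);


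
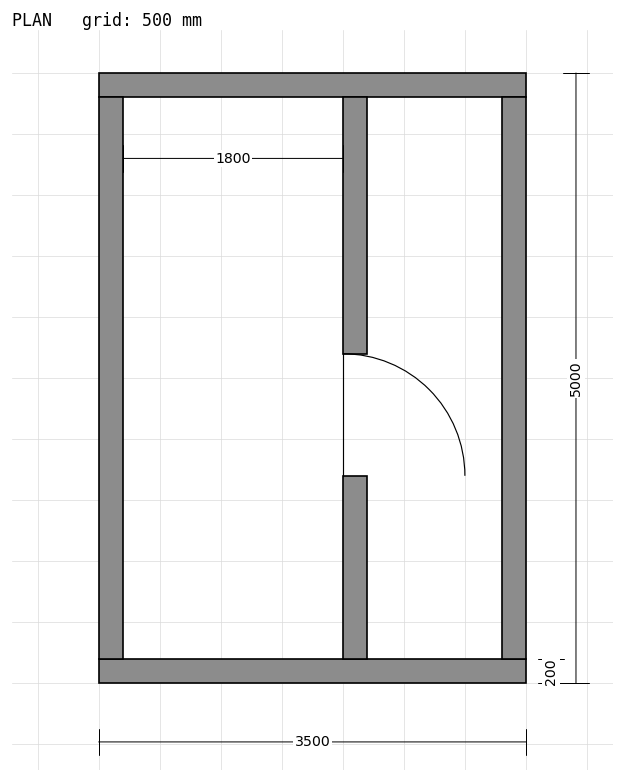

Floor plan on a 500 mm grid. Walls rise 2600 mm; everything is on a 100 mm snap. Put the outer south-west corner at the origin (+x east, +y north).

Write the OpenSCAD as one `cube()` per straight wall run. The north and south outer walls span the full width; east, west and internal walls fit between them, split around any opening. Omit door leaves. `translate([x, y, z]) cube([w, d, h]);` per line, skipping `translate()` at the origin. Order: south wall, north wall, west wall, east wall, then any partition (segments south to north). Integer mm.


cube([3500, 200, 2600]);
translate([0, 4800, 0]) cube([3500, 200, 2600]);
translate([0, 200, 0]) cube([200, 4600, 2600]);
translate([3300, 200, 0]) cube([200, 4600, 2600]);
translate([2000, 200, 0]) cube([200, 1500, 2600]);
translate([2000, 2700, 0]) cube([200, 2100, 2600]);


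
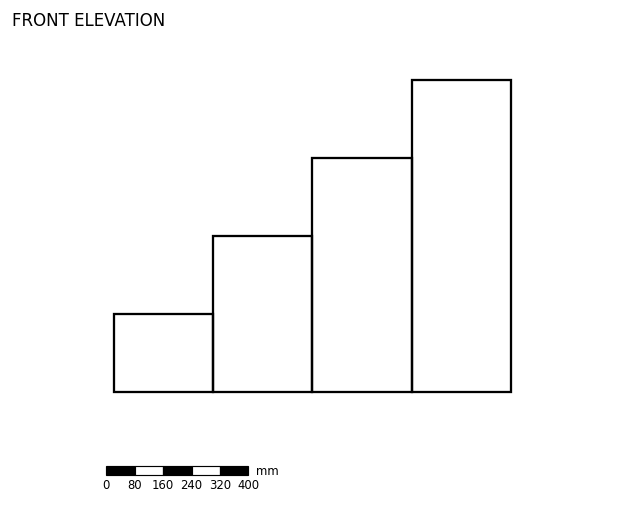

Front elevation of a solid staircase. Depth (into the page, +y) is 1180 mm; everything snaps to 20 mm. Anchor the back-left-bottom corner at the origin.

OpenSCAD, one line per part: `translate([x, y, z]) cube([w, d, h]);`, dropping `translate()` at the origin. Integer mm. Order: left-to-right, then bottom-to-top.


cube([280, 1180, 220]);
translate([280, 0, 0]) cube([280, 1180, 440]);
translate([560, 0, 0]) cube([280, 1180, 660]);
translate([840, 0, 0]) cube([280, 1180, 880]);
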